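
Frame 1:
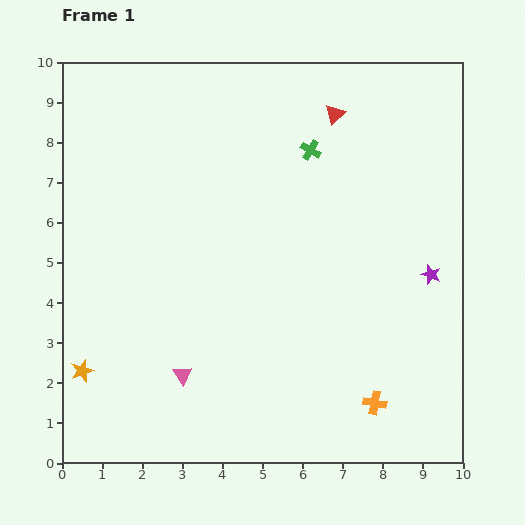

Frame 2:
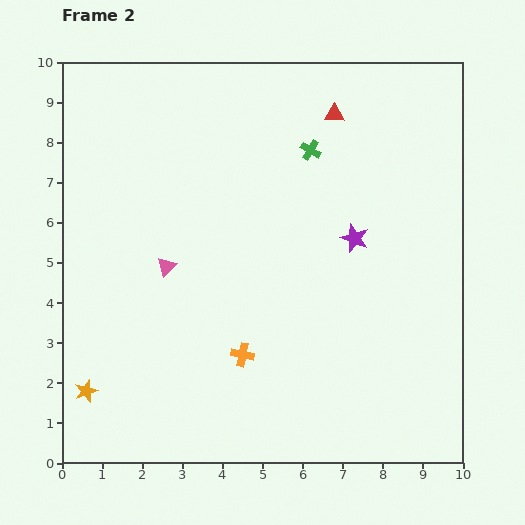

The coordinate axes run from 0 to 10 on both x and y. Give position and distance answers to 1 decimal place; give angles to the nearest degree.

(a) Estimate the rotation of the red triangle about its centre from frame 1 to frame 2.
44° clockwise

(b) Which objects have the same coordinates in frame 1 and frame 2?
the red triangle, the green cross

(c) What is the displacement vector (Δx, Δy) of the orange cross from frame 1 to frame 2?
(-3.3, 1.2)

The orange cross was at (7.8, 1.5) in frame 1 and (4.5, 2.7) in frame 2.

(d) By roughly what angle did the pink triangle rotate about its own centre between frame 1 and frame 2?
19° clockwise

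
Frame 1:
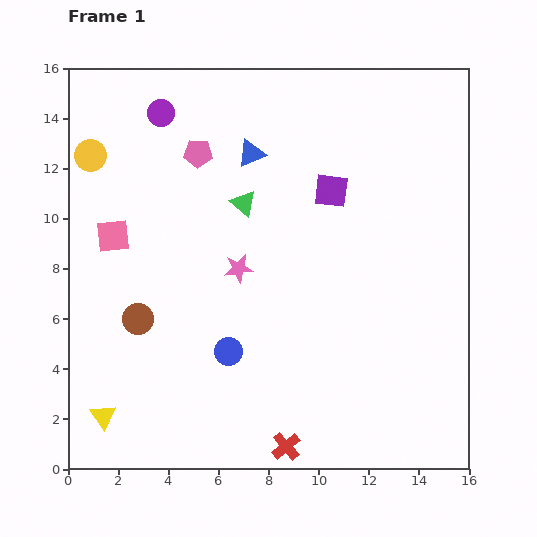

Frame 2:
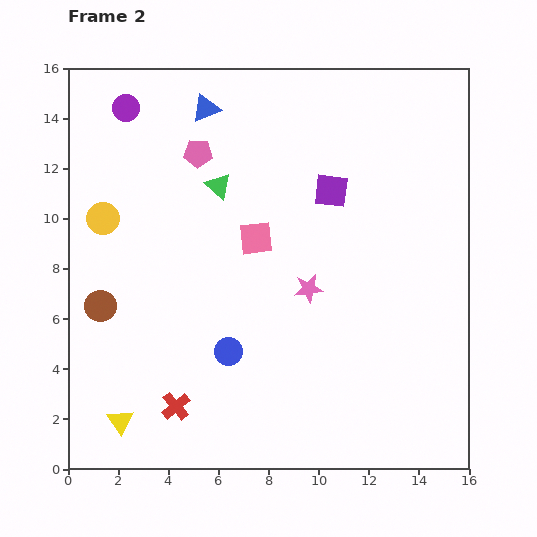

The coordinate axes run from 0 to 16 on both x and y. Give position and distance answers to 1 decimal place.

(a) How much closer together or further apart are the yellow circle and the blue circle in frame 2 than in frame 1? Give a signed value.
-2.2

Distance in frame 1: 9.5. Distance in frame 2: 7.3.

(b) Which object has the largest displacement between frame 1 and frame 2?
the pink square

(moved 5.7; next 4.7)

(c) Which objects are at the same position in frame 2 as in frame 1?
the pink pentagon, the purple square, the blue circle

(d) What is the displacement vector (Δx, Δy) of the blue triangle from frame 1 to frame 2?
(-1.8, 1.8)

The blue triangle was at (7.3, 12.6) in frame 1 and (5.5, 14.4) in frame 2.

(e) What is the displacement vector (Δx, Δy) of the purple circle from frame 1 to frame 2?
(-1.4, 0.2)

The purple circle was at (3.7, 14.2) in frame 1 and (2.3, 14.4) in frame 2.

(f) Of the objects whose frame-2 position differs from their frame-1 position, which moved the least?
the yellow triangle

(moved 0.7)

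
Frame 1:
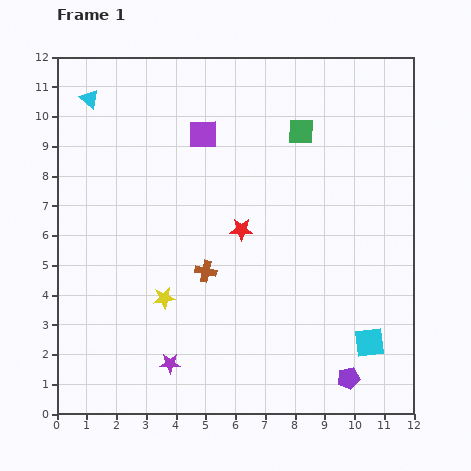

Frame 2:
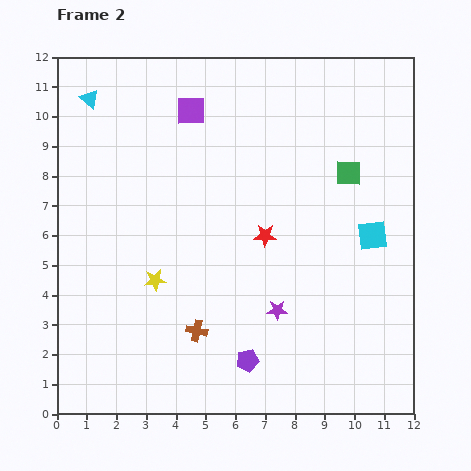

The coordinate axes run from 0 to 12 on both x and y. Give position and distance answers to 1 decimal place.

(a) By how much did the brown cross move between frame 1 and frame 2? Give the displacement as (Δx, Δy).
(-0.3, -2.0)

The brown cross was at (5.0, 4.8) in frame 1 and (4.7, 2.8) in frame 2.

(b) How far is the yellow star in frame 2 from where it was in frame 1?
0.7

The yellow star moved from (3.6, 3.9) to (3.3, 4.5), a distance of √(0.3² + 0.6²) ≈ 0.7.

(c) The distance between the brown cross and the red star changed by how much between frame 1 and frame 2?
+2.1

Distance in frame 1: 1.8. Distance in frame 2: 3.9.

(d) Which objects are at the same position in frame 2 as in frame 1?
the cyan triangle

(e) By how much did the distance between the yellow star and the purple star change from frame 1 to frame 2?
+2.0

Distance in frame 1: 2.2. Distance in frame 2: 4.2.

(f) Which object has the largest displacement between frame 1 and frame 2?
the purple star

(moved 4.0; next 3.6)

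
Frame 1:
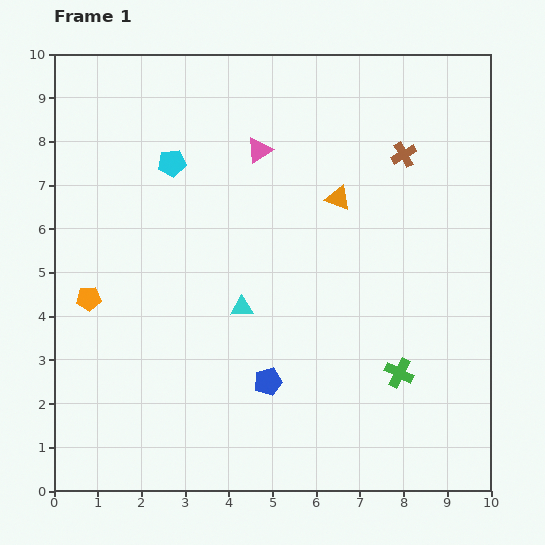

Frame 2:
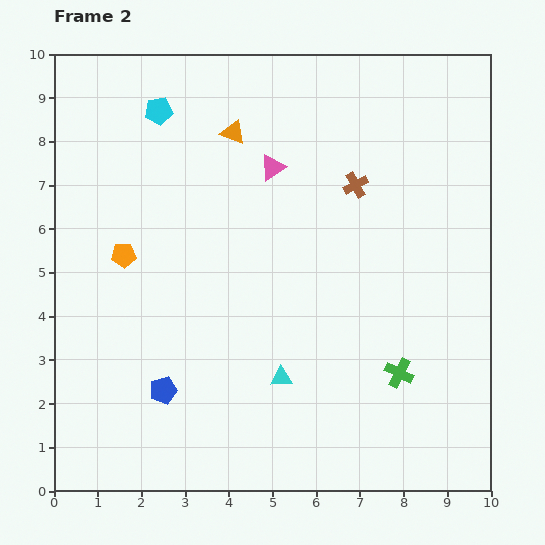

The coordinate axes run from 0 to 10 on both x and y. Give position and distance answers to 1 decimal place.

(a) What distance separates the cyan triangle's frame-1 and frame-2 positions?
1.8

The cyan triangle moved from (4.3, 4.2) to (5.2, 2.6), a distance of √(0.9² + 1.6²) ≈ 1.8.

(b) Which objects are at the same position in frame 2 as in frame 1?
the green cross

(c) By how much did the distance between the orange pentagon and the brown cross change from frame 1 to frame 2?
-2.4

Distance in frame 1: 7.9. Distance in frame 2: 5.5.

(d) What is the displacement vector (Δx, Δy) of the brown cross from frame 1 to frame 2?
(-1.1, -0.7)

The brown cross was at (8.0, 7.7) in frame 1 and (6.9, 7.0) in frame 2.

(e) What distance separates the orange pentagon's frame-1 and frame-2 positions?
1.3

The orange pentagon moved from (0.8, 4.4) to (1.6, 5.4), a distance of √(0.8² + 1.0²) ≈ 1.3.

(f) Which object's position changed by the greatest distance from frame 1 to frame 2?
the orange triangle

(moved 2.8; next 2.4)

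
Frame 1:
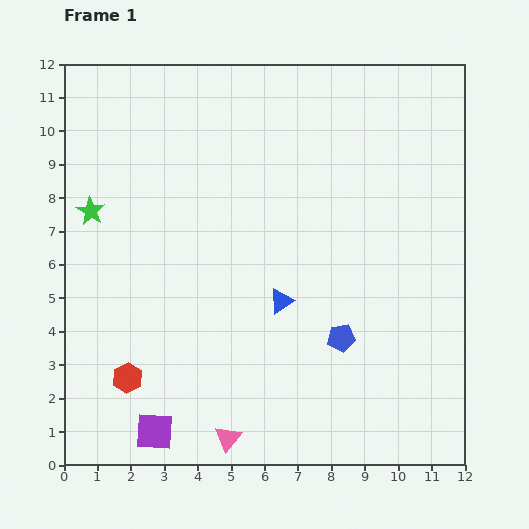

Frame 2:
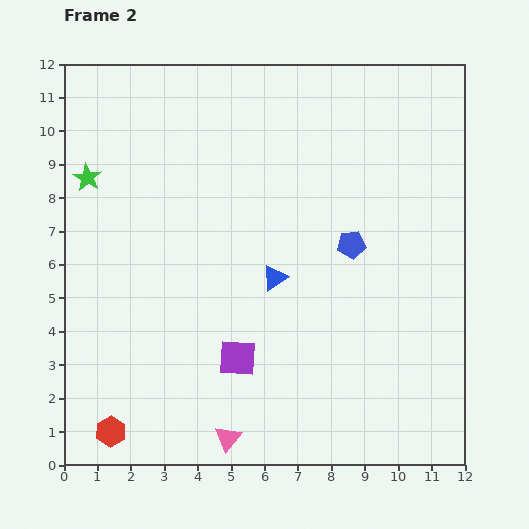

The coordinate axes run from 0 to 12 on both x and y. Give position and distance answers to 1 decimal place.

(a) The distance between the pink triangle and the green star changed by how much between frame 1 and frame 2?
+1.0

Distance in frame 1: 7.9. Distance in frame 2: 8.9.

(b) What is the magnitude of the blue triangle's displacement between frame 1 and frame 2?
0.7

The blue triangle moved from (6.5, 4.9) to (6.3, 5.6), a distance of √(0.2² + 0.7²) ≈ 0.7.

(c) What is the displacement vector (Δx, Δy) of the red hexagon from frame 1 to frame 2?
(-0.5, -1.6)

The red hexagon was at (1.9, 2.6) in frame 1 and (1.4, 1.0) in frame 2.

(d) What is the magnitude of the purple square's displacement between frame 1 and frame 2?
3.3

The purple square moved from (2.7, 1.0) to (5.2, 3.2), a distance of √(2.5² + 2.2²) ≈ 3.3.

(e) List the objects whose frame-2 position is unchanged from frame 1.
the pink triangle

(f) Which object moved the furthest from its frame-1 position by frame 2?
the purple square

(moved 3.3; next 2.8)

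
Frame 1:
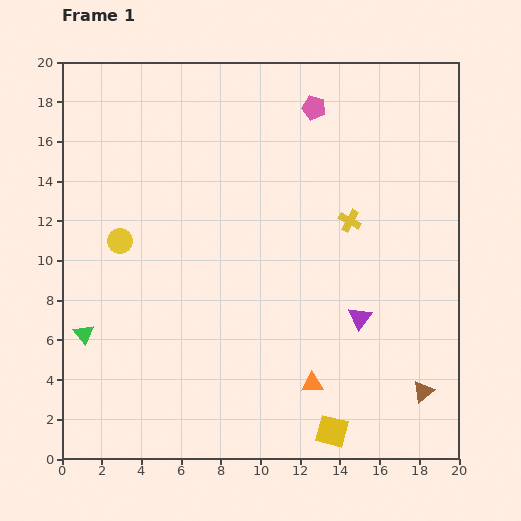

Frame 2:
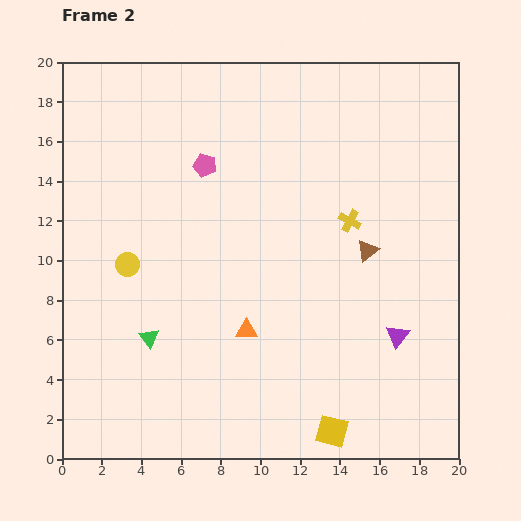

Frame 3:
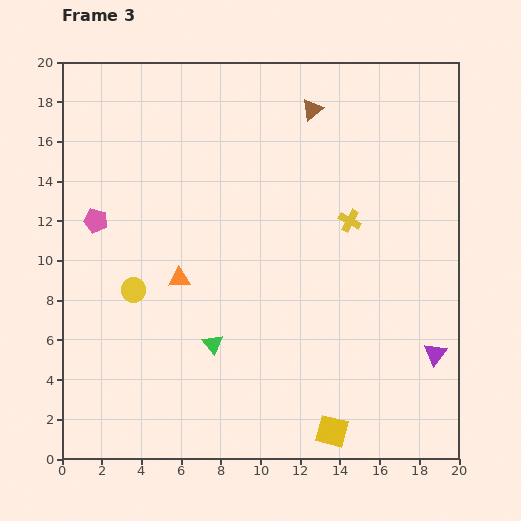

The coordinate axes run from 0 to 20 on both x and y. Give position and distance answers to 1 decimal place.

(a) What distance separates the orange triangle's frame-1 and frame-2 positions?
4.3

The orange triangle moved from (12.6, 3.8) to (9.3, 6.5), a distance of √(3.3² + 2.7²) ≈ 4.3.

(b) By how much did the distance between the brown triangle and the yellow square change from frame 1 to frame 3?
+11.2

Distance in frame 1: 5.0. Distance in frame 3: 16.2.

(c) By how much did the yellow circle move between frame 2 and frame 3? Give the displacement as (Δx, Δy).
(0.3, -1.3)

The yellow circle was at (3.3, 9.8) in frame 2 and (3.6, 8.5) in frame 3.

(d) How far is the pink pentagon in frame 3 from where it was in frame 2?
6.2

The pink pentagon moved from (7.2, 14.8) to (1.7, 12.0), a distance of √(5.5² + 2.8²) ≈ 6.2.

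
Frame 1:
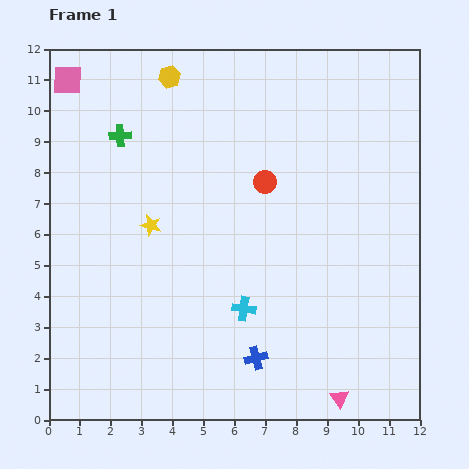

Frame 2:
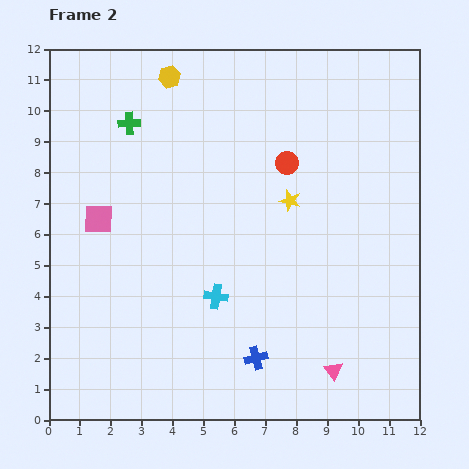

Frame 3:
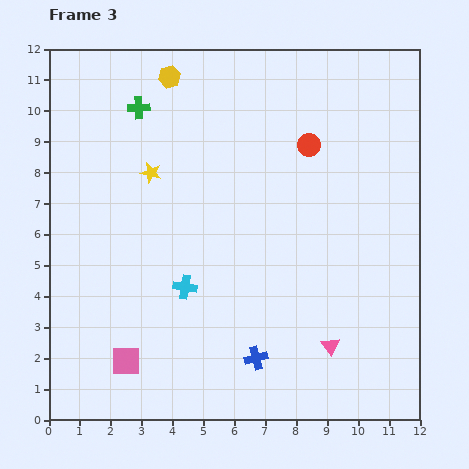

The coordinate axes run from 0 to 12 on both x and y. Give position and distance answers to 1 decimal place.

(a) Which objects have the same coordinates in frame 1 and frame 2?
the blue cross, the yellow hexagon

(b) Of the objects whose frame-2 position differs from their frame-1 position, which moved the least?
the green cross

(moved 0.5)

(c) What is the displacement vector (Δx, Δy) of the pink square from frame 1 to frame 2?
(1.0, -4.5)

The pink square was at (0.6, 11.0) in frame 1 and (1.6, 6.5) in frame 2.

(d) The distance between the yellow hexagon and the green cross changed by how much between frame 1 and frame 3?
-1.1

Distance in frame 1: 2.5. Distance in frame 3: 1.4.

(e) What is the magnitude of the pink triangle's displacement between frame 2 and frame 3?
0.8

The pink triangle moved from (9.2, 1.6) to (9.1, 2.4), a distance of √(0.1² + 0.8²) ≈ 0.8.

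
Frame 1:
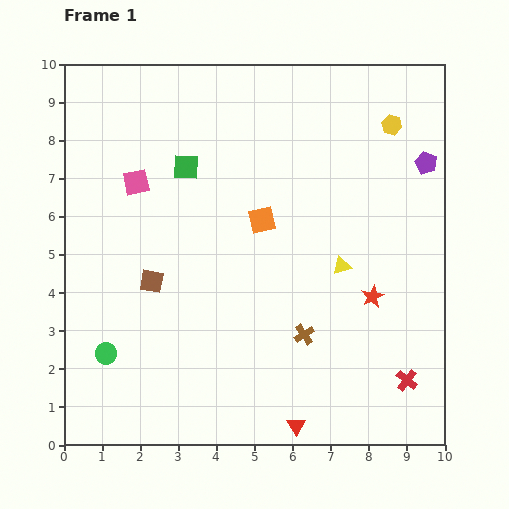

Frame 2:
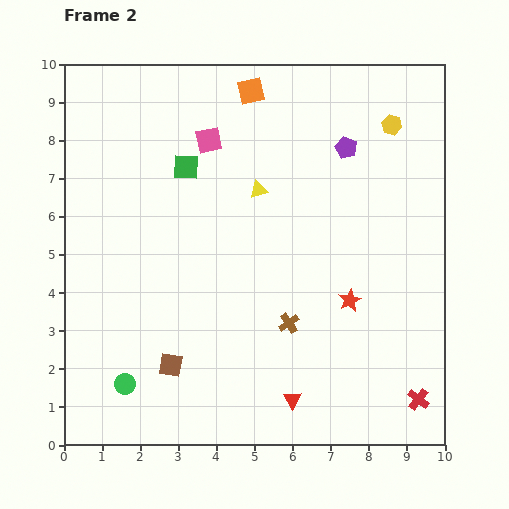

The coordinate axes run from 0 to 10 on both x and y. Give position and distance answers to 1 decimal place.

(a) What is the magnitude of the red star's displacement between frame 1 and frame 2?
0.6

The red star moved from (8.1, 3.9) to (7.5, 3.8), a distance of √(0.6² + 0.1²) ≈ 0.6.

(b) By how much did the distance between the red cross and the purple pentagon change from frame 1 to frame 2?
+1.2

Distance in frame 1: 5.7. Distance in frame 2: 6.9.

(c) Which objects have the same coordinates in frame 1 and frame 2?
the yellow hexagon, the green square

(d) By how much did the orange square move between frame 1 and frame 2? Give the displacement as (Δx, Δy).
(-0.3, 3.4)

The orange square was at (5.2, 5.9) in frame 1 and (4.9, 9.3) in frame 2.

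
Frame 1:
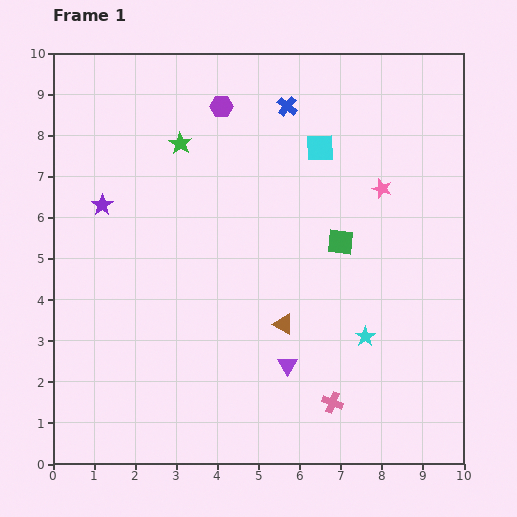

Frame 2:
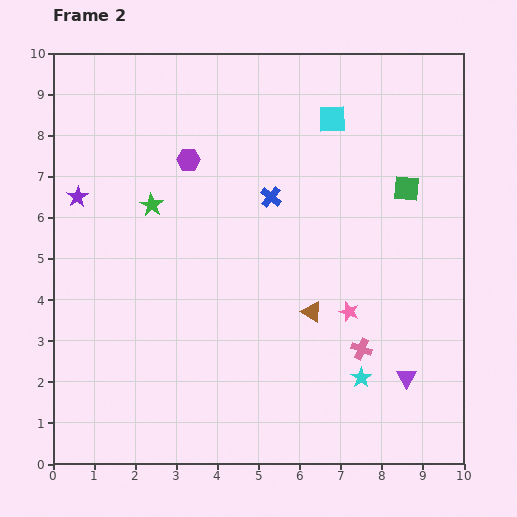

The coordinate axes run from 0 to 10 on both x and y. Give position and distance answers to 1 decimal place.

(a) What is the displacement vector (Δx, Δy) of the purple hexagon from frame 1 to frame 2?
(-0.8, -1.3)

The purple hexagon was at (4.1, 8.7) in frame 1 and (3.3, 7.4) in frame 2.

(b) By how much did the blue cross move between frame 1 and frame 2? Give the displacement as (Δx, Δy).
(-0.4, -2.2)

The blue cross was at (5.7, 8.7) in frame 1 and (5.3, 6.5) in frame 2.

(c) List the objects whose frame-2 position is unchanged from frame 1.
none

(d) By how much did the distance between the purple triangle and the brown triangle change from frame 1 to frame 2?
+1.8

Distance in frame 1: 1.0. Distance in frame 2: 2.8.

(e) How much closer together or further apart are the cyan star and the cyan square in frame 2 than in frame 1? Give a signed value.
+1.6

Distance in frame 1: 4.7. Distance in frame 2: 6.3.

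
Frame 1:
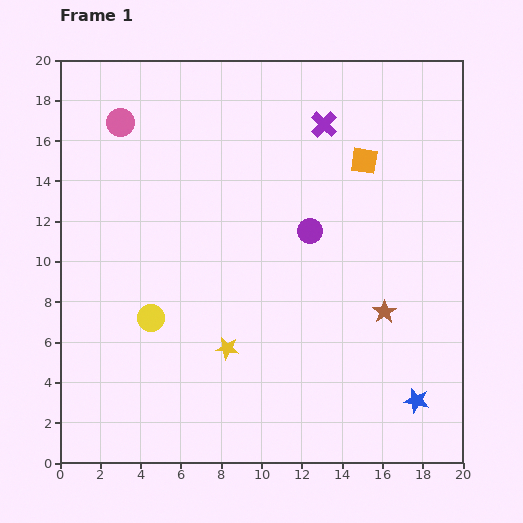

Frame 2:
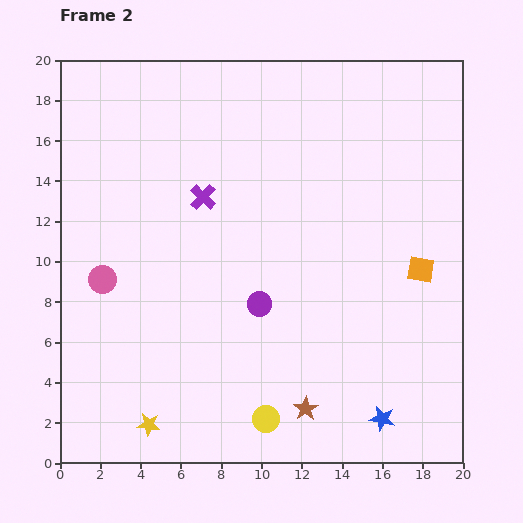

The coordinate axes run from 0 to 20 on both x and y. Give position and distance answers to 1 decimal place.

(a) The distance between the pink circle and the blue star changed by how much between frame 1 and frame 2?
-4.7

Distance in frame 1: 20.2. Distance in frame 2: 15.5.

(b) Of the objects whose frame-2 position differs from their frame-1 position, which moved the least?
the blue star

(moved 1.9)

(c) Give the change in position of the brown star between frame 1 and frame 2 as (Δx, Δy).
(-3.9, -4.8)

The brown star was at (16.1, 7.5) in frame 1 and (12.2, 2.7) in frame 2.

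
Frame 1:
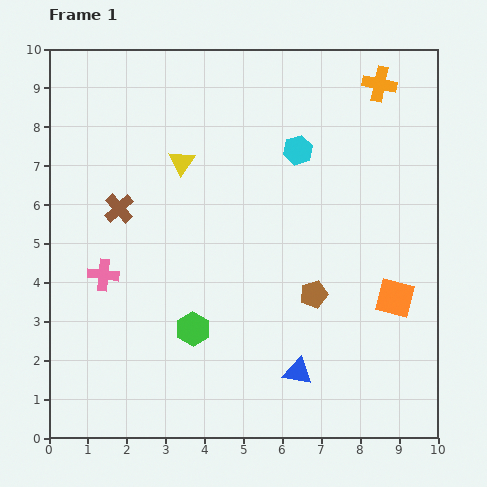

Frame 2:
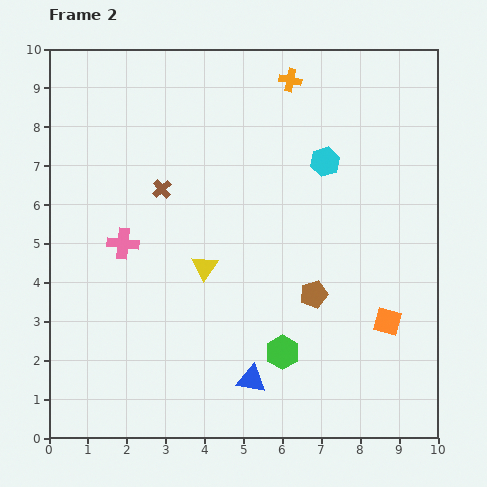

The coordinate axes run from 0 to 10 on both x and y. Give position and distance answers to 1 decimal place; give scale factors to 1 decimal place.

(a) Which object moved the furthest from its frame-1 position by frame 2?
the yellow triangle

(moved 2.8; next 2.4)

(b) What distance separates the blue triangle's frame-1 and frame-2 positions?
1.2

The blue triangle moved from (6.4, 1.7) to (5.2, 1.5), a distance of √(1.2² + 0.2²) ≈ 1.2.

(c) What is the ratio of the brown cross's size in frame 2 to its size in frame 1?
0.6×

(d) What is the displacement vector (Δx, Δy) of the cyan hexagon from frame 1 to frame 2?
(0.7, -0.3)

The cyan hexagon was at (6.4, 7.4) in frame 1 and (7.1, 7.1) in frame 2.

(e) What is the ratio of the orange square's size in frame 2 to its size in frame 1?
0.7×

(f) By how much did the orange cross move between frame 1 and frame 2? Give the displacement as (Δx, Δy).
(-2.3, 0.1)

The orange cross was at (8.5, 9.1) in frame 1 and (6.2, 9.2) in frame 2.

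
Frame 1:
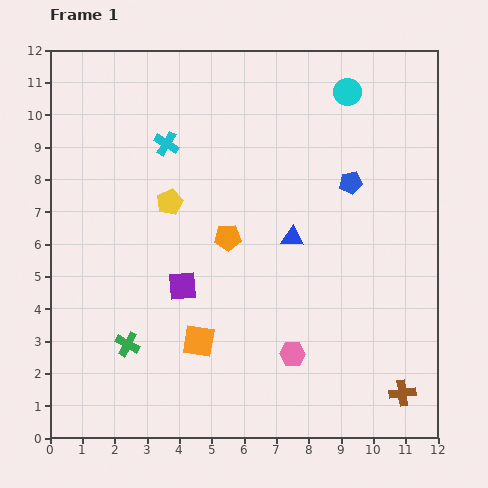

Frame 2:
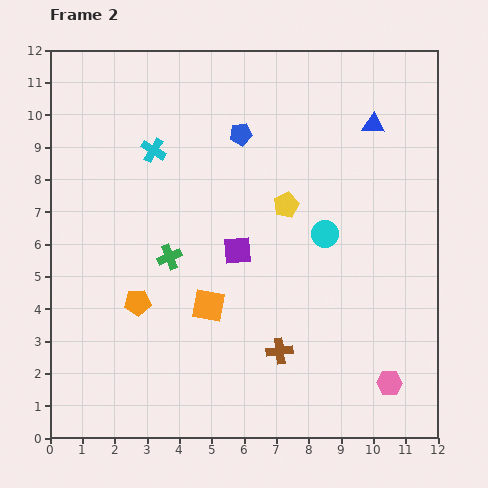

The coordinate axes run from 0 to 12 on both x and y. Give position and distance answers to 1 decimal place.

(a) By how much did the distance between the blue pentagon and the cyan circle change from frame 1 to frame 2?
+1.2

Distance in frame 1: 2.8. Distance in frame 2: 4.0.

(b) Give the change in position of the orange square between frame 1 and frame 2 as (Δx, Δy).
(0.3, 1.1)

The orange square was at (4.6, 3.0) in frame 1 and (4.9, 4.1) in frame 2.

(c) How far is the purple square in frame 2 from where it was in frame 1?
2.0

The purple square moved from (4.1, 4.7) to (5.8, 5.8), a distance of √(1.7² + 1.1²) ≈ 2.0.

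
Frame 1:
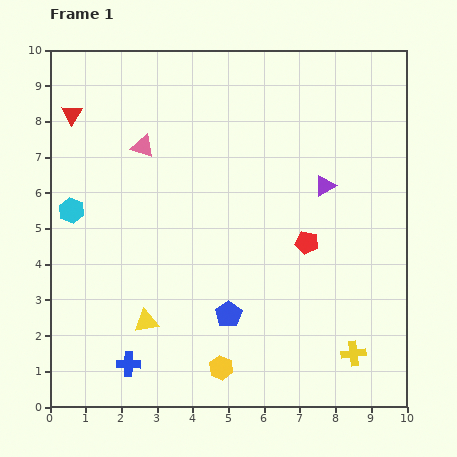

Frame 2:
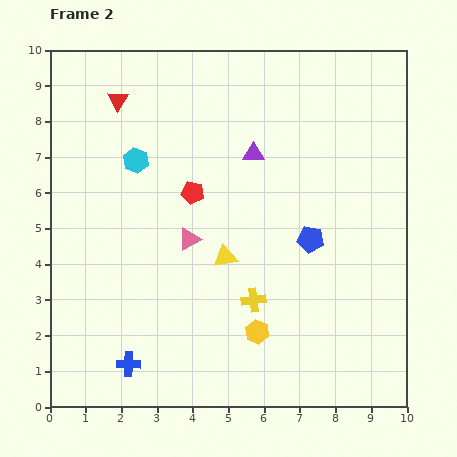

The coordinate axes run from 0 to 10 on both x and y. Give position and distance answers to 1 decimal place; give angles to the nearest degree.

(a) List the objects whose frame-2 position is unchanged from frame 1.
the blue cross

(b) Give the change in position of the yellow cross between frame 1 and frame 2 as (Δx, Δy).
(-2.8, 1.5)

The yellow cross was at (8.5, 1.5) in frame 1 and (5.7, 3.0) in frame 2.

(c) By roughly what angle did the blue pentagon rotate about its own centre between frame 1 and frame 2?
27° counter-clockwise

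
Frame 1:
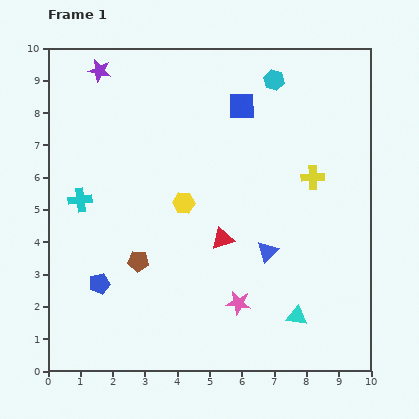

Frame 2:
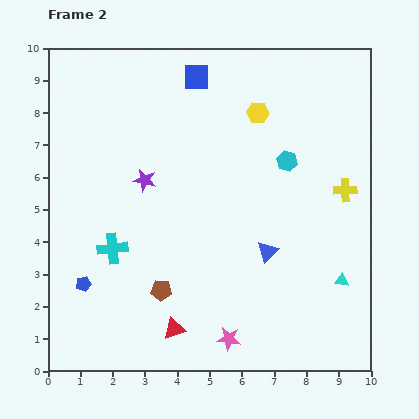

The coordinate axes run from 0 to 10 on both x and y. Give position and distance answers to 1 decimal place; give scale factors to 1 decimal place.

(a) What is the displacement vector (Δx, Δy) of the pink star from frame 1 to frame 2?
(-0.3, -1.1)

The pink star was at (5.9, 2.1) in frame 1 and (5.6, 1.0) in frame 2.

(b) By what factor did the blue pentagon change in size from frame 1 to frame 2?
0.7×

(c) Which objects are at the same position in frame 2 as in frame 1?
the blue triangle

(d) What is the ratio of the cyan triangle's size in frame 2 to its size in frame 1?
0.7×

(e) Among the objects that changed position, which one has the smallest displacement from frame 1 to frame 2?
the blue pentagon

(moved 0.5)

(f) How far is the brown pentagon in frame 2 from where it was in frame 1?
1.1

The brown pentagon moved from (2.8, 3.4) to (3.5, 2.5), a distance of √(0.7² + 0.9²) ≈ 1.1.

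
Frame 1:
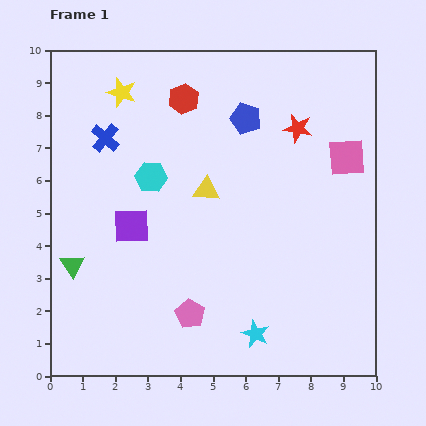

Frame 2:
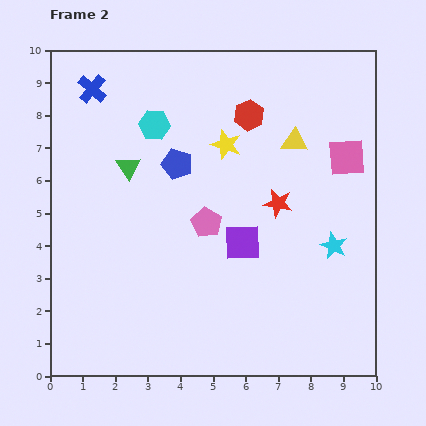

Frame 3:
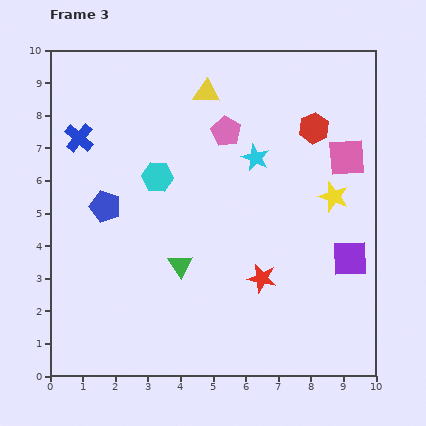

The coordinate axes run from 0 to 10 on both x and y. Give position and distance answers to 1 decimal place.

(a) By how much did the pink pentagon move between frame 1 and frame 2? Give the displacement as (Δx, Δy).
(0.5, 2.8)

The pink pentagon was at (4.3, 1.9) in frame 1 and (4.8, 4.7) in frame 2.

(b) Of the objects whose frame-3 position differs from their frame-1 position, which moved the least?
the cyan hexagon

(moved 0.2)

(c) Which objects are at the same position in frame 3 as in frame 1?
the pink square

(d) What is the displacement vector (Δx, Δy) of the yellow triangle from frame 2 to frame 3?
(-2.7, 1.5)

The yellow triangle was at (7.5, 7.2) in frame 2 and (4.8, 8.7) in frame 3.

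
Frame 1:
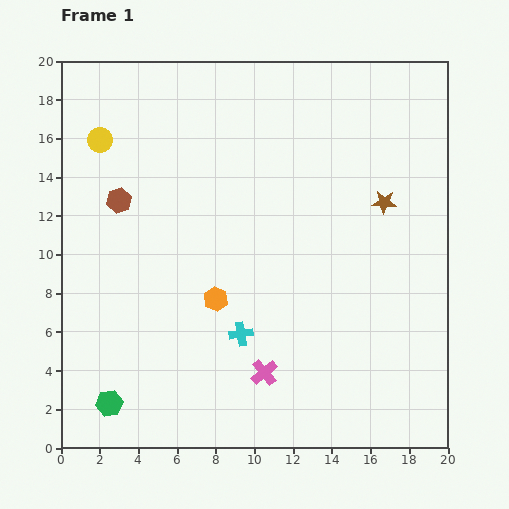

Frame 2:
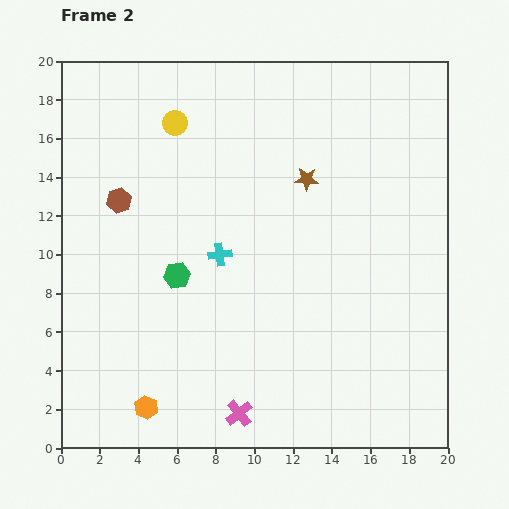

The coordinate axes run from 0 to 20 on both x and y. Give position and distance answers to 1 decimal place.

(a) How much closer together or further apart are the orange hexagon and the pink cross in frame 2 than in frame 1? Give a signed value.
+0.3

Distance in frame 1: 4.5. Distance in frame 2: 4.8.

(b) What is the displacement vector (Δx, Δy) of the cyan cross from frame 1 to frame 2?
(-1.1, 4.1)

The cyan cross was at (9.3, 5.9) in frame 1 and (8.2, 10.0) in frame 2.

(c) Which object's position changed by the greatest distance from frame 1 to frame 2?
the green hexagon

(moved 7.5; next 6.7)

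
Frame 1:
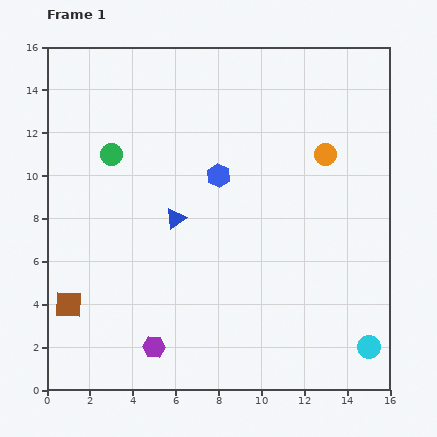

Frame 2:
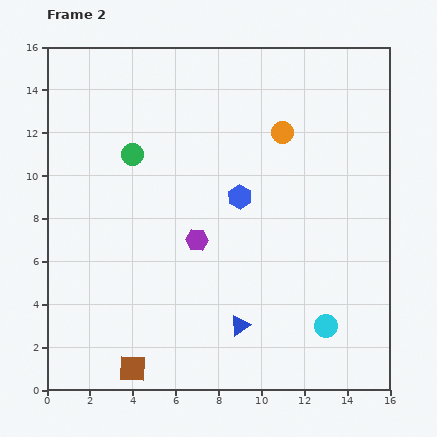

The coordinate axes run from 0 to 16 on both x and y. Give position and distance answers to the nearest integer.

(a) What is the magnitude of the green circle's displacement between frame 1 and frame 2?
1

The green circle moved from (3, 11) to (4, 11), a distance of √(1² + 0²) ≈ 1.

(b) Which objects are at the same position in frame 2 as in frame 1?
none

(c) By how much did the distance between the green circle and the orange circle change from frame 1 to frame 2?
-3

Distance in frame 1: 10. Distance in frame 2: 7.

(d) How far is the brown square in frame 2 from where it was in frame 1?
4

The brown square moved from (1, 4) to (4, 1), a distance of √(3² + 3²) ≈ 4.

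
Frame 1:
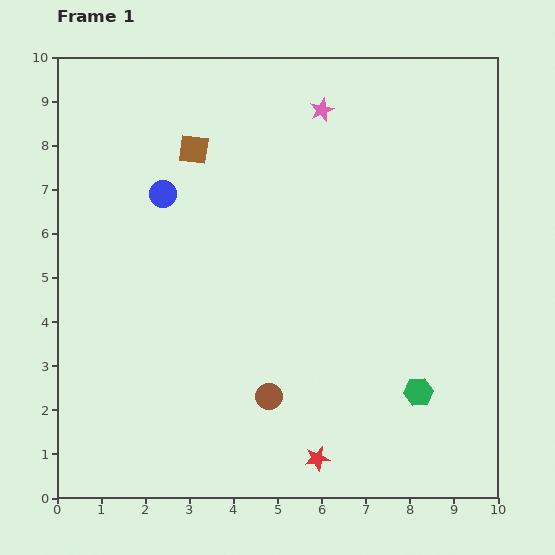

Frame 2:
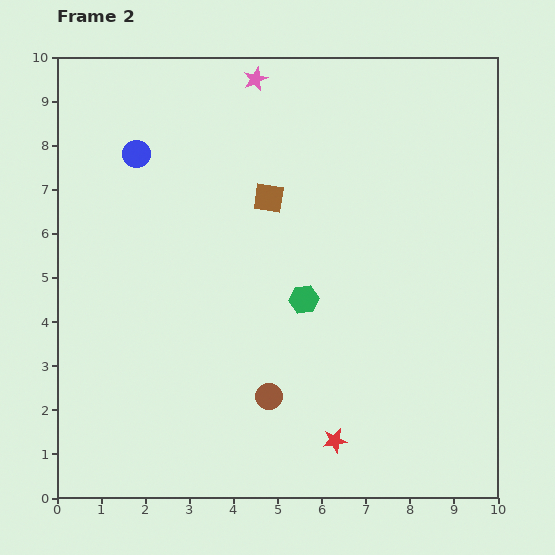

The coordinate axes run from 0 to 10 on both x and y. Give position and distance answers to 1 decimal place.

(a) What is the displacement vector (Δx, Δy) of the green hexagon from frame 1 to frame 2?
(-2.6, 2.1)

The green hexagon was at (8.2, 2.4) in frame 1 and (5.6, 4.5) in frame 2.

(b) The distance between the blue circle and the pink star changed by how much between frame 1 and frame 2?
-0.9

Distance in frame 1: 4.1. Distance in frame 2: 3.2.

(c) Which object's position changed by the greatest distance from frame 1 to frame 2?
the green hexagon

(moved 3.3; next 2.0)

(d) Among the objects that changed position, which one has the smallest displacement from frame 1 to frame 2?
the red star

(moved 0.6)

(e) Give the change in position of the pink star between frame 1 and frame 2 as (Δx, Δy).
(-1.5, 0.7)

The pink star was at (6.0, 8.8) in frame 1 and (4.5, 9.5) in frame 2.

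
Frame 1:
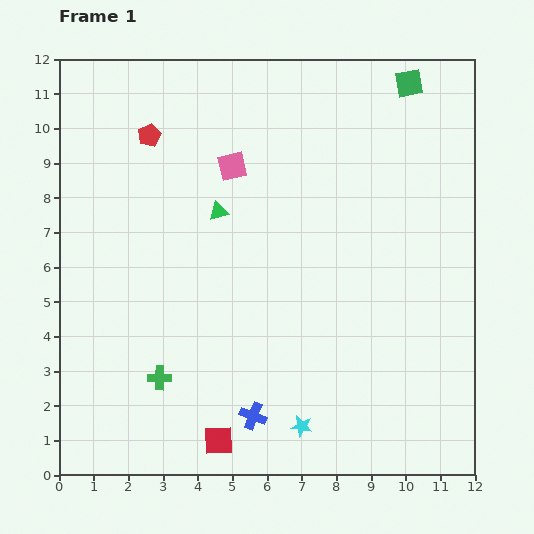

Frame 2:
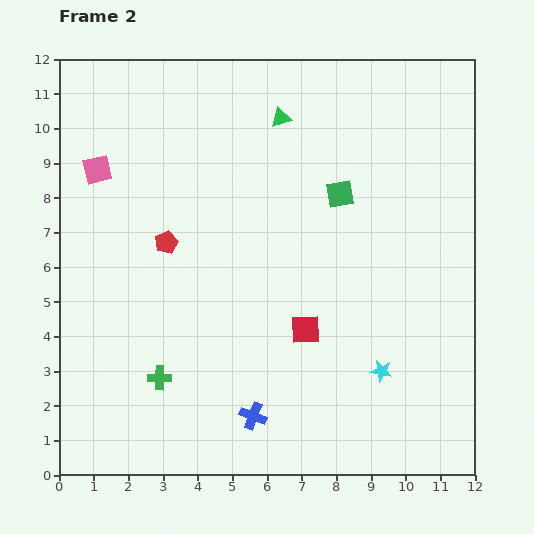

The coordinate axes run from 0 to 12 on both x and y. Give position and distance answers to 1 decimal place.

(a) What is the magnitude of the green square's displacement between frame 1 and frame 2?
3.8

The green square moved from (10.1, 11.3) to (8.1, 8.1), a distance of √(2.0² + 3.2²) ≈ 3.8.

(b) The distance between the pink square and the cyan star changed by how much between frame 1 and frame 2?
+2.2

Distance in frame 1: 7.8. Distance in frame 2: 10.0.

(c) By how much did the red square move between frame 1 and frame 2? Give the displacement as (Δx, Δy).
(2.5, 3.2)

The red square was at (4.6, 1.0) in frame 1 and (7.1, 4.2) in frame 2.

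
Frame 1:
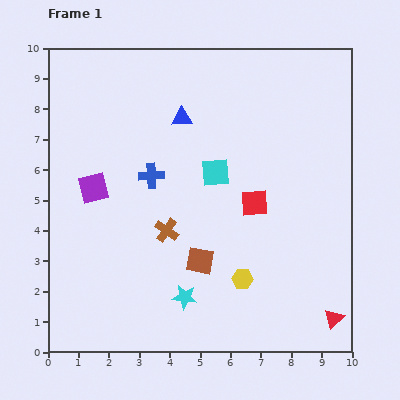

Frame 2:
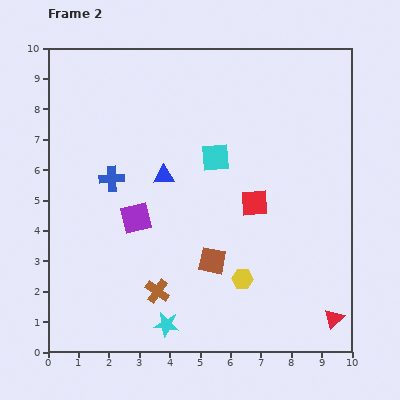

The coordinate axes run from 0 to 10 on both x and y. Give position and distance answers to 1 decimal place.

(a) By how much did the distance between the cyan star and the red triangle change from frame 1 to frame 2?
+0.6

Distance in frame 1: 4.9. Distance in frame 2: 5.5.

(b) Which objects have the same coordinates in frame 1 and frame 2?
the yellow hexagon, the red square, the red triangle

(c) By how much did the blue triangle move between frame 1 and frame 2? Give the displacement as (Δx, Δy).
(-0.6, -1.9)

The blue triangle was at (4.4, 7.7) in frame 1 and (3.8, 5.8) in frame 2.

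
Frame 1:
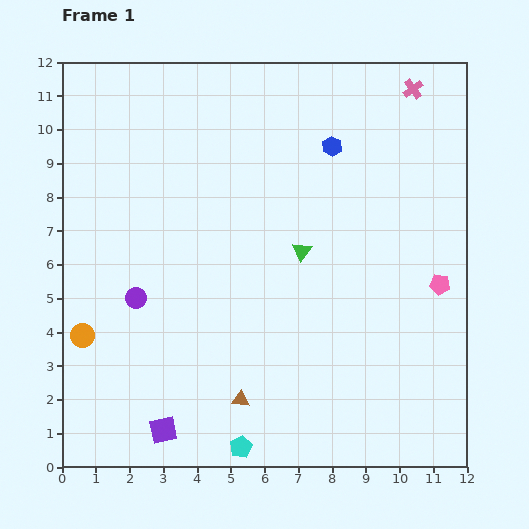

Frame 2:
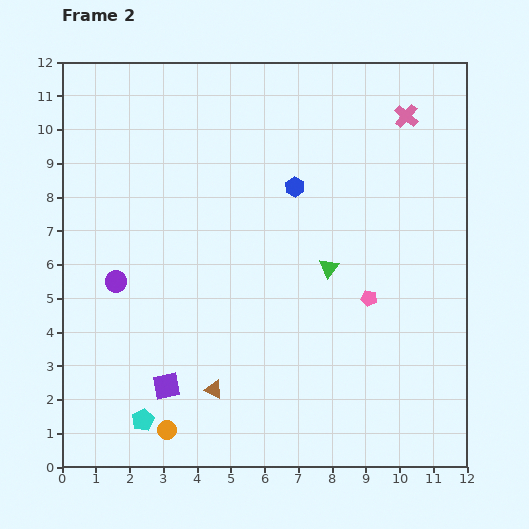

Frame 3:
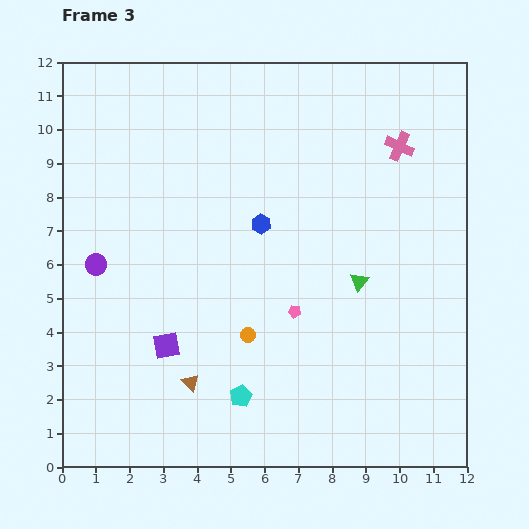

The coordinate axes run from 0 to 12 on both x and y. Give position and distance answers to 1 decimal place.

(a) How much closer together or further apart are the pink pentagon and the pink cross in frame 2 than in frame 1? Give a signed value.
-0.4

Distance in frame 1: 5.9. Distance in frame 2: 5.5.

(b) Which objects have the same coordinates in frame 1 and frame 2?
none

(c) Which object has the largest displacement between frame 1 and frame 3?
the orange circle

(moved 4.9; next 4.4)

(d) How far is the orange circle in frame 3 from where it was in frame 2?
3.7

The orange circle moved from (3.1, 1.1) to (5.5, 3.9), a distance of √(2.4² + 2.8²) ≈ 3.7.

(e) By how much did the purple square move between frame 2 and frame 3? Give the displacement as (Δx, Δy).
(0.0, 1.2)

The purple square was at (3.1, 2.4) in frame 2 and (3.1, 3.6) in frame 3.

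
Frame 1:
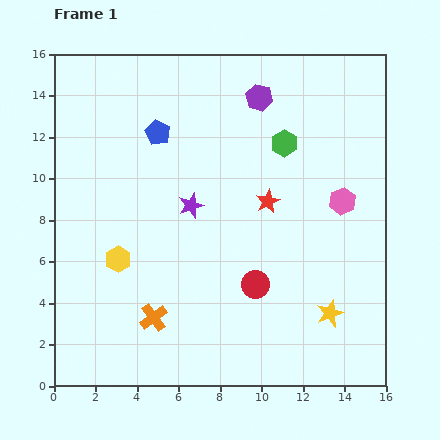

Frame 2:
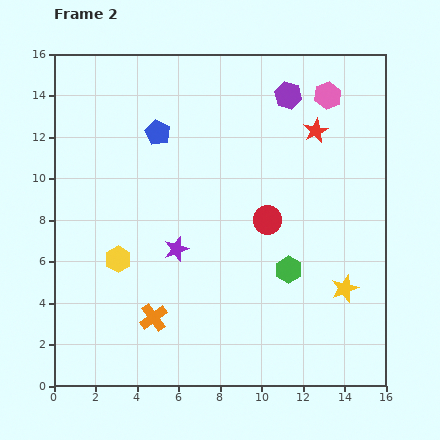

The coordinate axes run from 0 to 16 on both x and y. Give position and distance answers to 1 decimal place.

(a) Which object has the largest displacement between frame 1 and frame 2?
the green hexagon

(moved 6.1; next 5.1)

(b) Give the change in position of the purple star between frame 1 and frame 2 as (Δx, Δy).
(-0.7, -2.1)

The purple star was at (6.6, 8.7) in frame 1 and (5.9, 6.6) in frame 2.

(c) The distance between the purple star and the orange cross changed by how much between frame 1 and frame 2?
-2.2

Distance in frame 1: 5.7. Distance in frame 2: 3.5.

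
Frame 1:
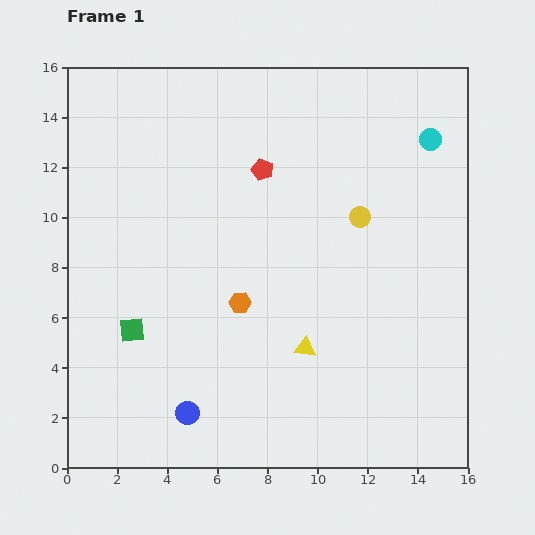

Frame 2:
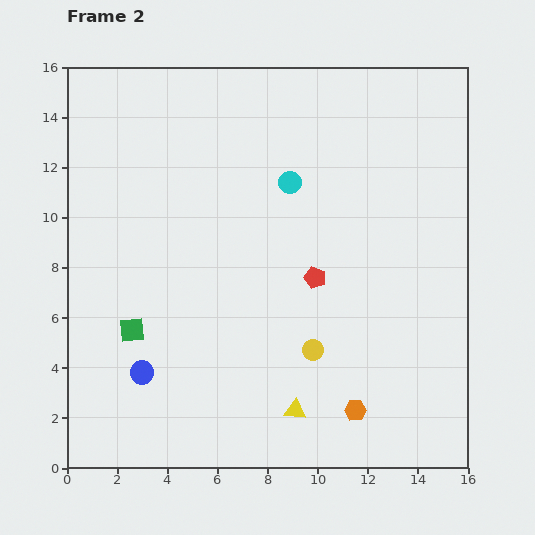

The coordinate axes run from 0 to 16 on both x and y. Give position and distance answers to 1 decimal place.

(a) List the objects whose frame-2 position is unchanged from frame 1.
the green square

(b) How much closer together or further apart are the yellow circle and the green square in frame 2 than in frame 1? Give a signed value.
-3.0

Distance in frame 1: 10.2. Distance in frame 2: 7.2.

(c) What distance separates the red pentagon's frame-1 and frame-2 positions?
4.8

The red pentagon moved from (7.8, 11.9) to (9.9, 7.6), a distance of √(2.1² + 4.3²) ≈ 4.8.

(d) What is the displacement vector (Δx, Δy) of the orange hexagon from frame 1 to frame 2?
(4.6, -4.3)

The orange hexagon was at (6.9, 6.6) in frame 1 and (11.5, 2.3) in frame 2.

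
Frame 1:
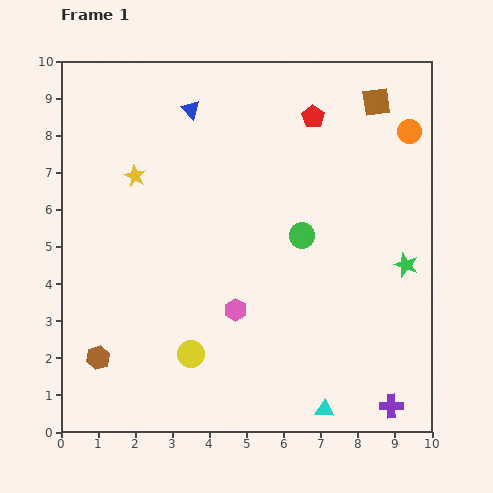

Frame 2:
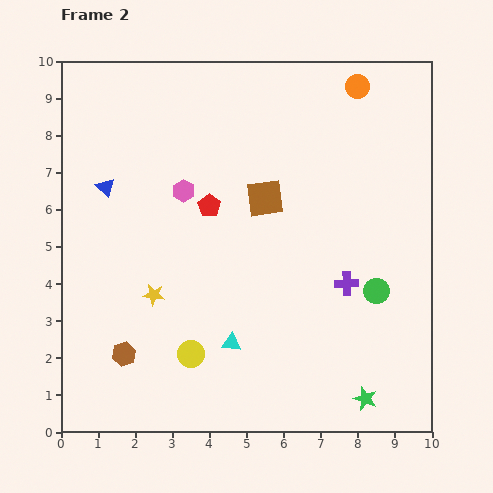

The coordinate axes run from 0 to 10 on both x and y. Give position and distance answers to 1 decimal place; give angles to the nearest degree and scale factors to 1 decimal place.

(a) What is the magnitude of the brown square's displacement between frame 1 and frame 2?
4.0

The brown square moved from (8.5, 8.9) to (5.5, 6.3), a distance of √(3.0² + 2.6²) ≈ 4.0.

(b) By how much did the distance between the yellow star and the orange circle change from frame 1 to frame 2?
+0.3

Distance in frame 1: 7.5. Distance in frame 2: 7.8.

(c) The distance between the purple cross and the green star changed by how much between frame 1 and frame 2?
-0.7

Distance in frame 1: 3.8. Distance in frame 2: 3.1.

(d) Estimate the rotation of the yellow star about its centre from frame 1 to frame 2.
20° counter-clockwise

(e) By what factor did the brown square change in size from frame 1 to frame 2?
1.3×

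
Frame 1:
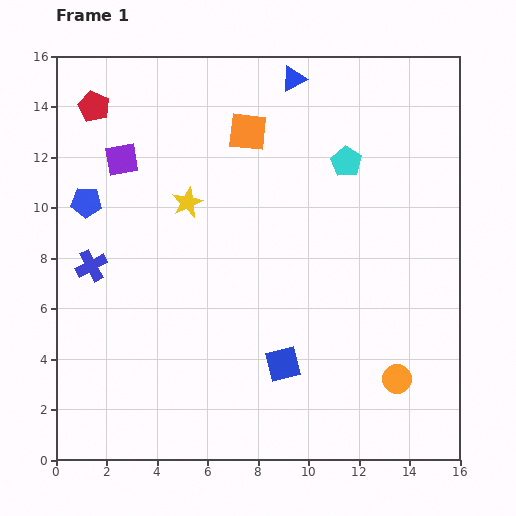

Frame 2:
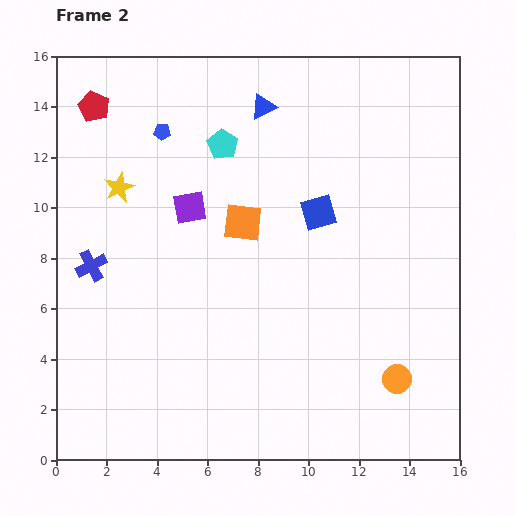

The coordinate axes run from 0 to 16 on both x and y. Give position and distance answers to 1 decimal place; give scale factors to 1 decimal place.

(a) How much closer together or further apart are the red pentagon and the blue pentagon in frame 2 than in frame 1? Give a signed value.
-0.9

Distance in frame 1: 3.8. Distance in frame 2: 2.9.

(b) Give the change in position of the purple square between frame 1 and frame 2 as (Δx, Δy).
(2.7, -1.9)

The purple square was at (2.6, 11.9) in frame 1 and (5.3, 10.0) in frame 2.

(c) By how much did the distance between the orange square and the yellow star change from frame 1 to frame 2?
+1.4

Distance in frame 1: 3.7. Distance in frame 2: 5.1.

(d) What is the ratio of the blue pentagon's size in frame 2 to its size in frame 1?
0.6×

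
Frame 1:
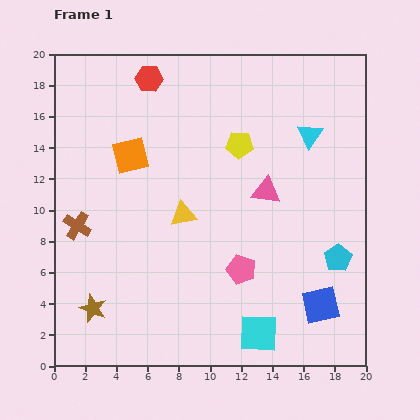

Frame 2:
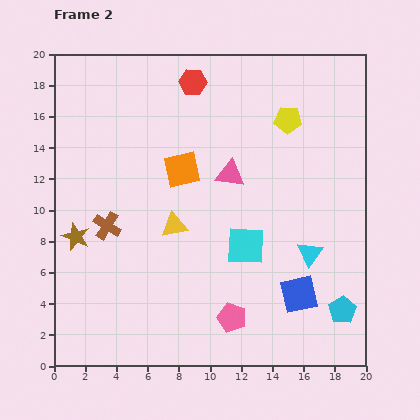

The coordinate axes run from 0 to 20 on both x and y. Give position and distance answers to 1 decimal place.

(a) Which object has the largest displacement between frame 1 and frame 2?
the cyan triangle

(moved 7.6; next 5.7)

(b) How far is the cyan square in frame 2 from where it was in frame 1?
5.7

The cyan square moved from (13.1, 2.1) to (12.3, 7.7), a distance of √(0.8² + 5.6²) ≈ 5.7.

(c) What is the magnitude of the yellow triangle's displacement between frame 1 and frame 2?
0.9

The yellow triangle moved from (8.3, 9.7) to (7.7, 9.0), a distance of √(0.6² + 0.7²) ≈ 0.9.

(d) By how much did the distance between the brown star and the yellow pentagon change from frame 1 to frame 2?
+1.4

Distance in frame 1: 14.1. Distance in frame 2: 15.5.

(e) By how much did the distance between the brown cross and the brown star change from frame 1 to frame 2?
-3.3

Distance in frame 1: 5.4. Distance in frame 2: 2.1.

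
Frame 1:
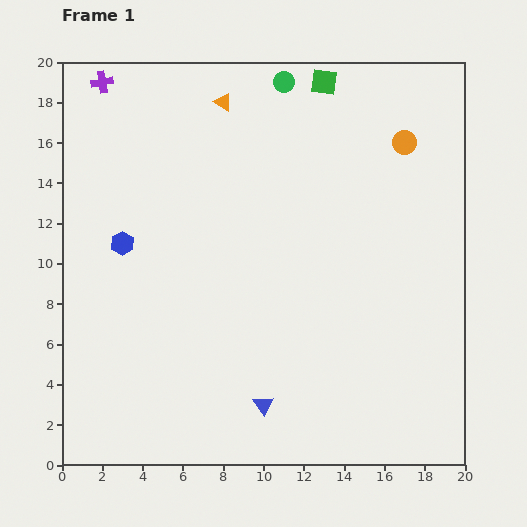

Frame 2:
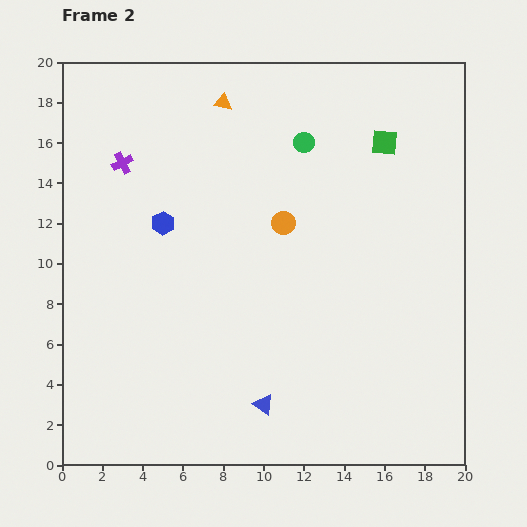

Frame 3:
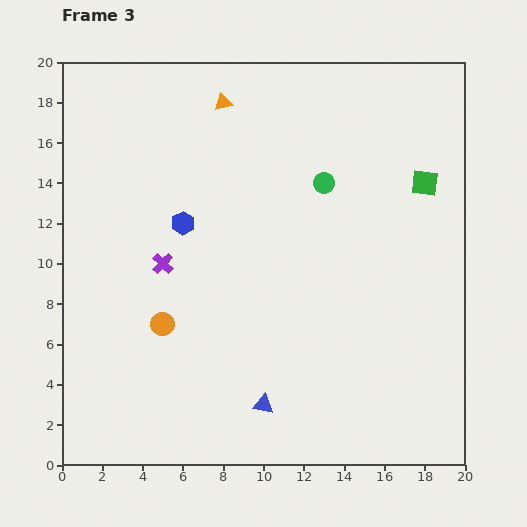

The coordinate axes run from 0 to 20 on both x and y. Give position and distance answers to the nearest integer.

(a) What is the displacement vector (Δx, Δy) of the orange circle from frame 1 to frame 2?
(-6, -4)

The orange circle was at (17, 16) in frame 1 and (11, 12) in frame 2.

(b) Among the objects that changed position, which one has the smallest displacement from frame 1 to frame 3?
the blue hexagon

(moved 3)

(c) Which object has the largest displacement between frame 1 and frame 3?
the orange circle

(moved 15; next 9)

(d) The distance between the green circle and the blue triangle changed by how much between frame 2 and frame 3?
-2

Distance in frame 2: 13. Distance in frame 3: 11.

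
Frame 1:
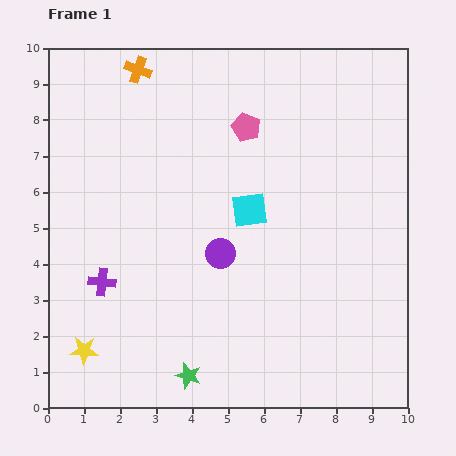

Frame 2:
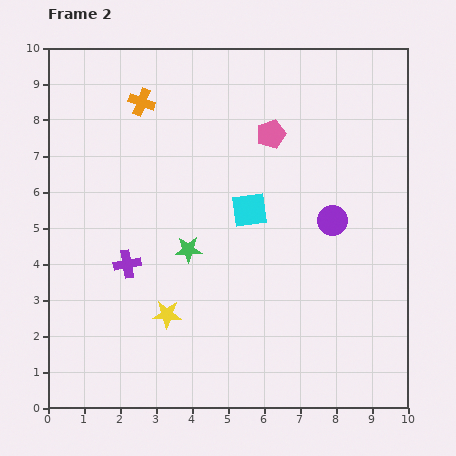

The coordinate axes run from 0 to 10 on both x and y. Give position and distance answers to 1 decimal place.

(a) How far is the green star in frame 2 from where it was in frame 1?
3.5

The green star moved from (3.9, 0.9) to (3.9, 4.4), a distance of √(0.0² + 3.5²) ≈ 3.5.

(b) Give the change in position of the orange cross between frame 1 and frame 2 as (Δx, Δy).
(0.1, -0.9)

The orange cross was at (2.5, 9.4) in frame 1 and (2.6, 8.5) in frame 2.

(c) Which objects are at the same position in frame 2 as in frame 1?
the cyan square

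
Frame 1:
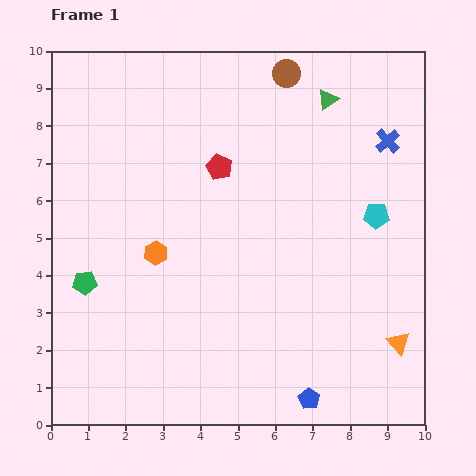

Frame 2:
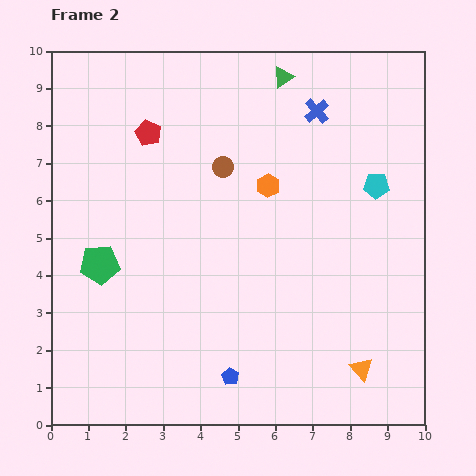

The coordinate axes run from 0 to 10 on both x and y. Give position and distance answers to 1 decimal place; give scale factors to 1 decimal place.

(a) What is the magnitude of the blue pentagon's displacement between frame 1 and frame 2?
2.2

The blue pentagon moved from (6.9, 0.7) to (4.8, 1.3), a distance of √(2.1² + 0.6²) ≈ 2.2.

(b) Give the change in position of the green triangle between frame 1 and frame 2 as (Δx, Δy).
(-1.2, 0.6)

The green triangle was at (7.4, 8.7) in frame 1 and (6.2, 9.3) in frame 2.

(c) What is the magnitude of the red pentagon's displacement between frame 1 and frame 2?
2.1

The red pentagon moved from (4.5, 6.9) to (2.6, 7.8), a distance of √(1.9² + 0.9²) ≈ 2.1.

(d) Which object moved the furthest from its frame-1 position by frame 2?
the orange hexagon

(moved 3.5; next 3.0)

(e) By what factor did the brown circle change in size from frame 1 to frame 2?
0.8×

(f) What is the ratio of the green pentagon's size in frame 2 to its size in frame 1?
1.6×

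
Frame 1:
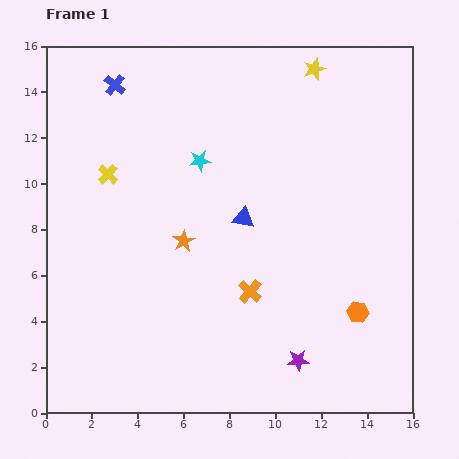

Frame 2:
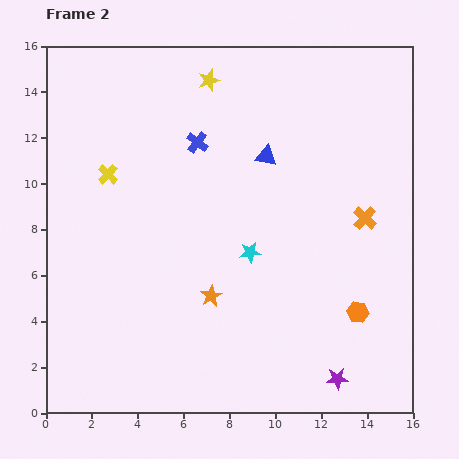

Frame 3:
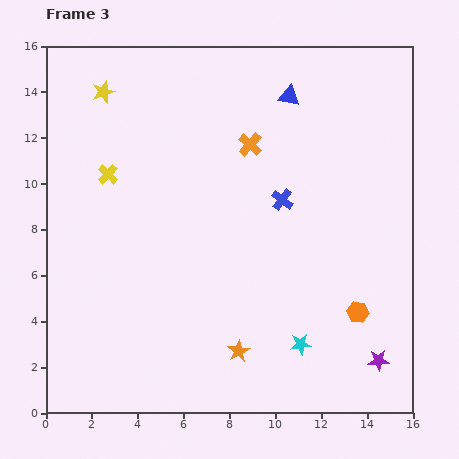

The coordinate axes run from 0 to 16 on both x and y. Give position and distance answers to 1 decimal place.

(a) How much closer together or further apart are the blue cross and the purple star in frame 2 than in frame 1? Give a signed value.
-2.4

Distance in frame 1: 14.4. Distance in frame 2: 12.0.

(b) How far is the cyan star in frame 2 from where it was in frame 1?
4.6

The cyan star moved from (6.7, 11.0) to (8.9, 7.0), a distance of √(2.2² + 4.0²) ≈ 4.6.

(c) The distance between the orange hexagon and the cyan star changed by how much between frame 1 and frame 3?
-6.6

Distance in frame 1: 9.5. Distance in frame 3: 2.9.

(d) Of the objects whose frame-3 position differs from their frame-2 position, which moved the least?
the purple star

(moved 2.0)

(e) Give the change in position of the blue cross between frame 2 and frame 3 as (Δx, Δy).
(3.7, -2.5)

The blue cross was at (6.6, 11.8) in frame 2 and (10.3, 9.3) in frame 3.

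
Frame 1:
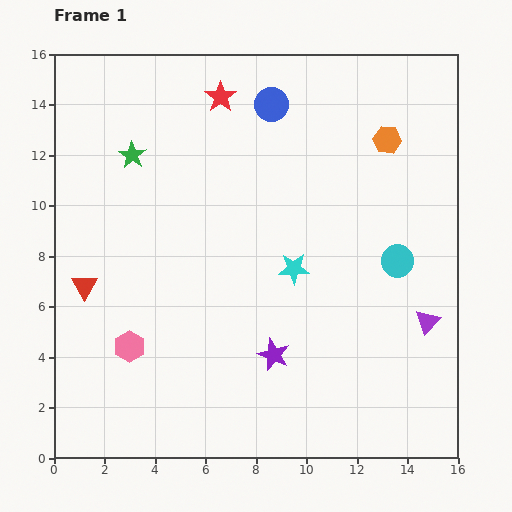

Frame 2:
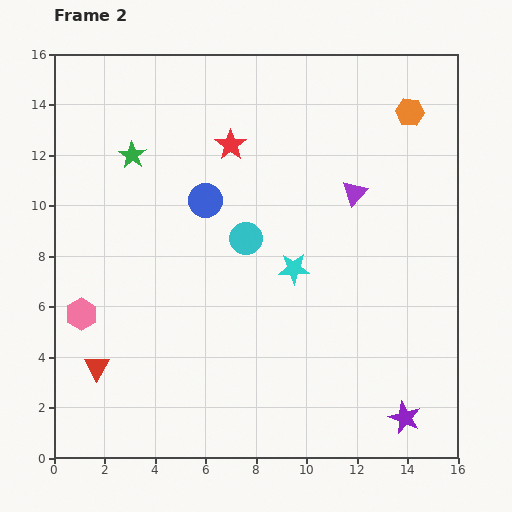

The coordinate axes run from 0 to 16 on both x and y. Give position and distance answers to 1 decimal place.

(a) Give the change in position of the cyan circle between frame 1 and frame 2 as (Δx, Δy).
(-6.0, 0.9)

The cyan circle was at (13.6, 7.8) in frame 1 and (7.6, 8.7) in frame 2.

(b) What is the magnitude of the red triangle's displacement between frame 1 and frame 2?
3.2

The red triangle moved from (1.2, 6.8) to (1.7, 3.6), a distance of √(0.5² + 3.2²) ≈ 3.2.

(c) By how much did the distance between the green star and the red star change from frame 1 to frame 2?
-0.3

Distance in frame 1: 4.2. Distance in frame 2: 3.9.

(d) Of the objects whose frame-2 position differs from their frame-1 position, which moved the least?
the orange hexagon

(moved 1.4)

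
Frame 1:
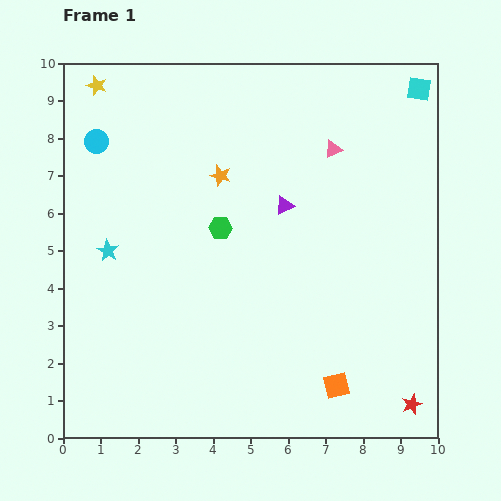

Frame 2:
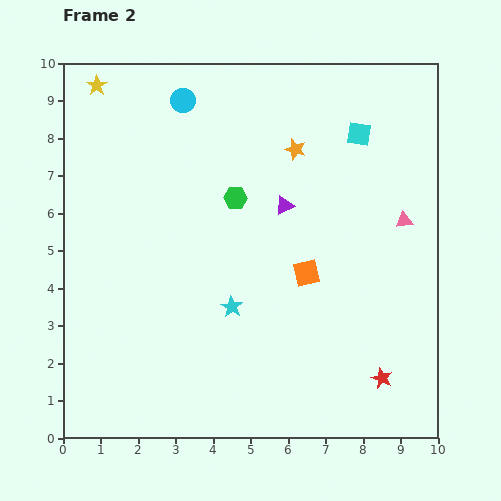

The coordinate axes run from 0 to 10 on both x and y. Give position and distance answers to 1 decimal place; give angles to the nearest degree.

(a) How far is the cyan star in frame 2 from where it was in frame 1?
3.6

The cyan star moved from (1.2, 5.0) to (4.5, 3.5), a distance of √(3.3² + 1.5²) ≈ 3.6.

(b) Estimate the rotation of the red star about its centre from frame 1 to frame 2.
27° counter-clockwise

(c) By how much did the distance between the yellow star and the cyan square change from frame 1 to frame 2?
-1.5

Distance in frame 1: 8.6. Distance in frame 2: 7.1.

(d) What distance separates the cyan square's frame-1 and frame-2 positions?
2.0

The cyan square moved from (9.5, 9.3) to (7.9, 8.1), a distance of √(1.6² + 1.2²) ≈ 2.0.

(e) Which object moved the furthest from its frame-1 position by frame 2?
the cyan star

(moved 3.6; next 3.1)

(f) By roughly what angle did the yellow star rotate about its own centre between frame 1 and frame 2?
18° clockwise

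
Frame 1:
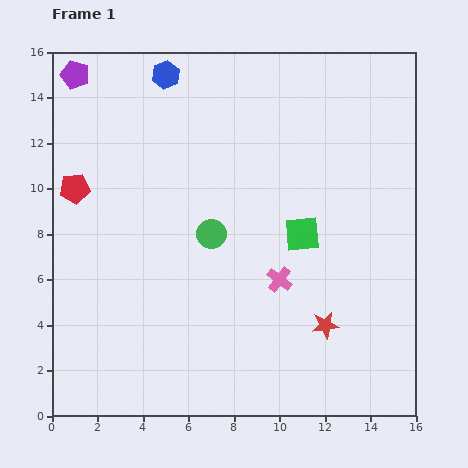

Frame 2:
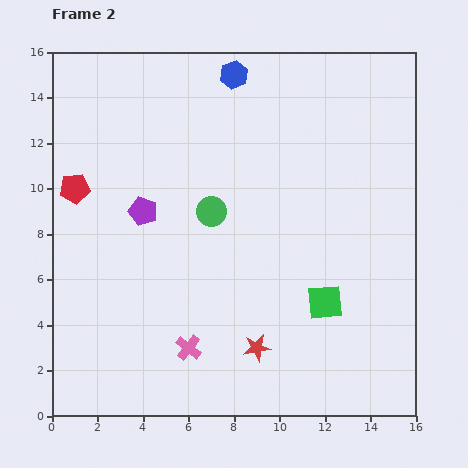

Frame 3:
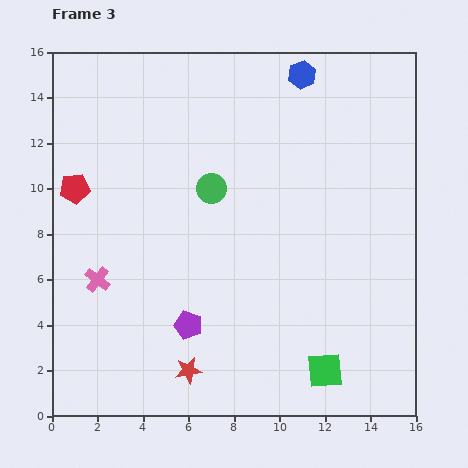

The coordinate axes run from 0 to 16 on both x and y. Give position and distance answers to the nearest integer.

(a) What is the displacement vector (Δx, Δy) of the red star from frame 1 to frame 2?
(-3, -1)

The red star was at (12, 4) in frame 1 and (9, 3) in frame 2.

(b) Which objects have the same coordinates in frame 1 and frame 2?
the red pentagon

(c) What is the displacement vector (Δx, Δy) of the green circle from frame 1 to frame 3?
(0, 2)

The green circle was at (7, 8) in frame 1 and (7, 10) in frame 3.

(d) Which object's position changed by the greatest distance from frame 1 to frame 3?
the purple pentagon

(moved 12; next 8)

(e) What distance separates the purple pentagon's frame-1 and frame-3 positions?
12

The purple pentagon moved from (1, 15) to (6, 4), a distance of √(5² + 11²) ≈ 12.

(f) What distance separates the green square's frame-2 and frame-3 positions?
3

The green square moved from (12, 5) to (12, 2), a distance of √(0² + 3²) ≈ 3.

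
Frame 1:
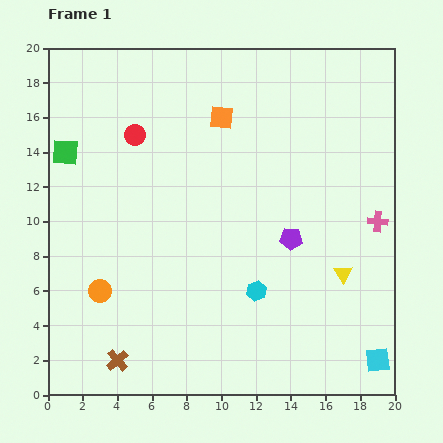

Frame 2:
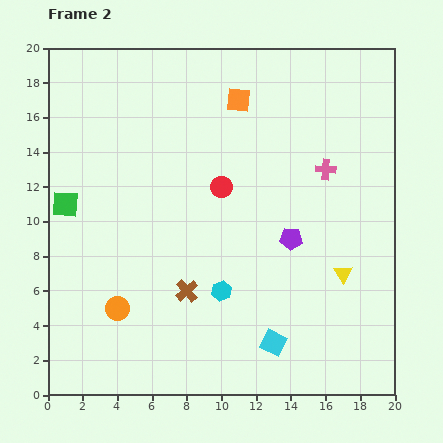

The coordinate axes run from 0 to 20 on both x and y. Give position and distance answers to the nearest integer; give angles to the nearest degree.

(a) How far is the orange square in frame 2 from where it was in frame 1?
1

The orange square moved from (10, 16) to (11, 17), a distance of √(1² + 1²) ≈ 1.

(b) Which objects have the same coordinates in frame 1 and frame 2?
the purple pentagon, the yellow triangle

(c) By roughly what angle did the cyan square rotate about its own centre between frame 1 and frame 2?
32° clockwise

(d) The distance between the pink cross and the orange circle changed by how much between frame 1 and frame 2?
-2

Distance in frame 1: 16. Distance in frame 2: 14.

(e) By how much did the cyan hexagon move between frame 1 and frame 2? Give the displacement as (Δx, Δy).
(-2, 0)

The cyan hexagon was at (12, 6) in frame 1 and (10, 6) in frame 2.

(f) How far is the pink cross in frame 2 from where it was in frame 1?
4

The pink cross moved from (19, 10) to (16, 13), a distance of √(3² + 3²) ≈ 4.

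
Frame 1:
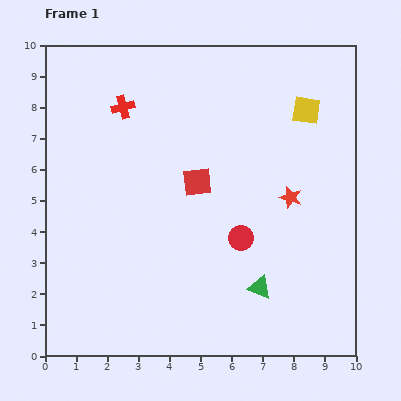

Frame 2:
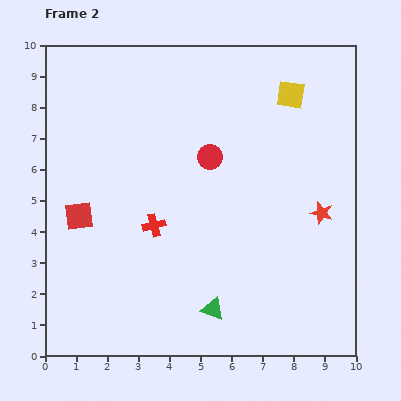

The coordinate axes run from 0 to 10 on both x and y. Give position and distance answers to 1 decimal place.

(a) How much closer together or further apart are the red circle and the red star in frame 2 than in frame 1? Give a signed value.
+1.9

Distance in frame 1: 2.1. Distance in frame 2: 4.0.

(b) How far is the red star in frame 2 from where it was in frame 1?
1.1

The red star moved from (7.9, 5.1) to (8.9, 4.6), a distance of √(1.0² + 0.5²) ≈ 1.1.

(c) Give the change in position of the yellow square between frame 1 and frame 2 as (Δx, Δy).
(-0.5, 0.5)

The yellow square was at (8.4, 7.9) in frame 1 and (7.9, 8.4) in frame 2.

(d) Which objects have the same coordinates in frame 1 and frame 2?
none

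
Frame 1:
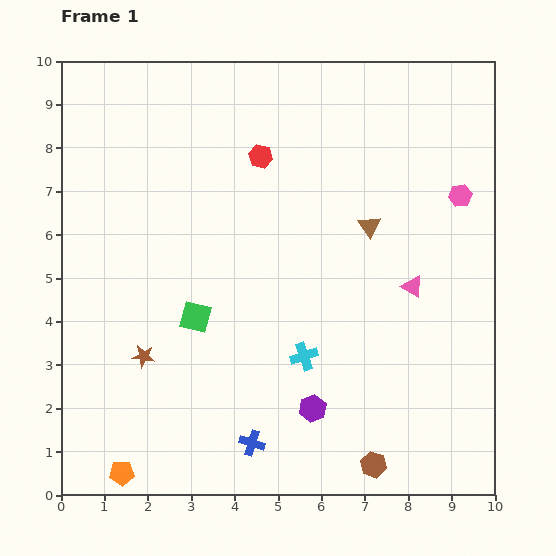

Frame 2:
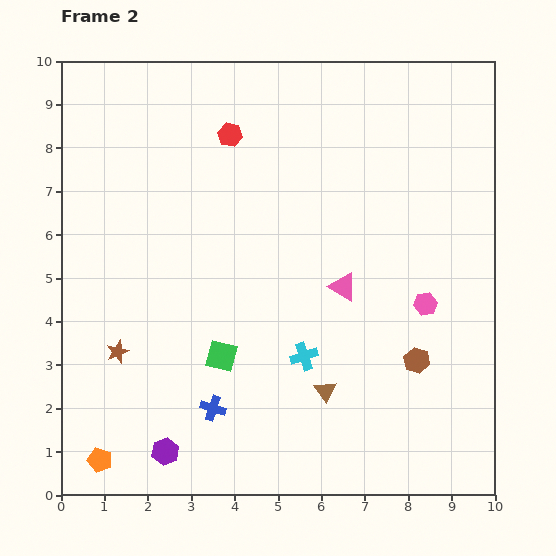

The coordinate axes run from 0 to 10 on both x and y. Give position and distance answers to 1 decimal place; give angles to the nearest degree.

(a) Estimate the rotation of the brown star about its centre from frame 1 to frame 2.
29° counter-clockwise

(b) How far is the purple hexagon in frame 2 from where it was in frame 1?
3.5

The purple hexagon moved from (5.8, 2.0) to (2.4, 1.0), a distance of √(3.4² + 1.0²) ≈ 3.5.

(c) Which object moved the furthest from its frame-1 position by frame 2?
the brown triangle

(moved 3.9; next 3.5)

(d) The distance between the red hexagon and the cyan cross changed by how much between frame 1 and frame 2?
+0.7

Distance in frame 1: 4.7. Distance in frame 2: 5.4.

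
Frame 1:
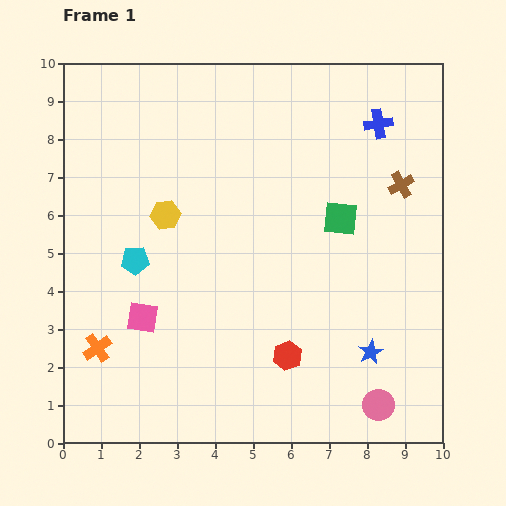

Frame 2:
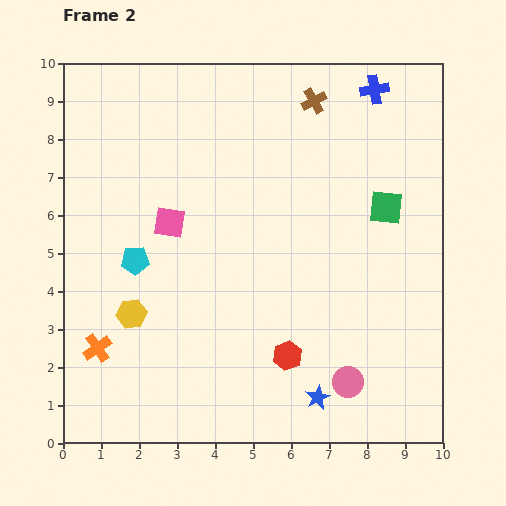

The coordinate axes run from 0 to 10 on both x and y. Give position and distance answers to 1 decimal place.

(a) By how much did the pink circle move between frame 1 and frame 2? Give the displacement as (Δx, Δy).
(-0.8, 0.6)

The pink circle was at (8.3, 1.0) in frame 1 and (7.5, 1.6) in frame 2.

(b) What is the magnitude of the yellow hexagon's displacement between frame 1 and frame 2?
2.8

The yellow hexagon moved from (2.7, 6.0) to (1.8, 3.4), a distance of √(0.9² + 2.6²) ≈ 2.8.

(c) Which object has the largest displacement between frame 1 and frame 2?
the brown cross

(moved 3.2; next 2.8)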